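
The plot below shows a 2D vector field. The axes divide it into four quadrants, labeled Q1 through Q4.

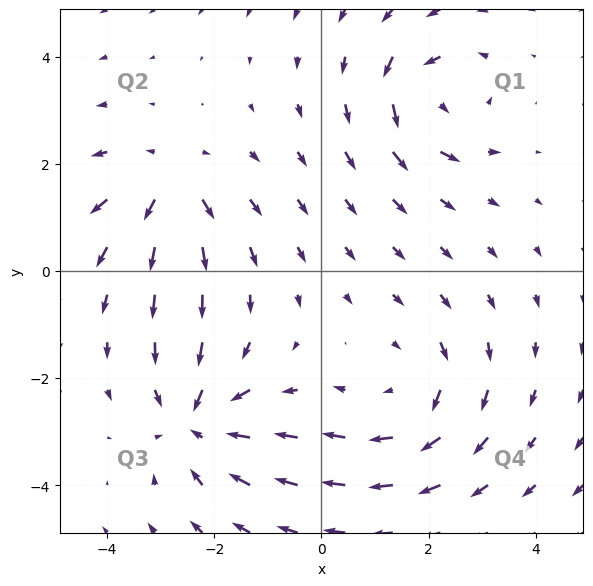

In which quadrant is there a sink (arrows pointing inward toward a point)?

The sink sits at approximately (-2.3, -2.8), which lies in quadrant Q3. The divergence there is about -5, negative as expected for a sink.

Q3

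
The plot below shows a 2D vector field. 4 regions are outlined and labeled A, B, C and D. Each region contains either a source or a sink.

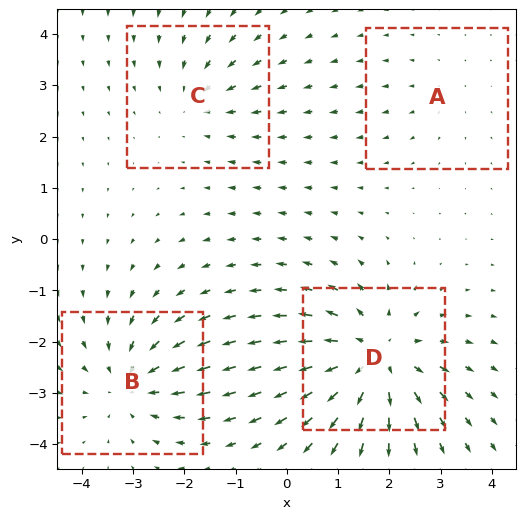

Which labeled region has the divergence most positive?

D

Divergence at each region's feature centre — A: about +2, B: about -5, C: about -3, D: about +6. Region D is most positive.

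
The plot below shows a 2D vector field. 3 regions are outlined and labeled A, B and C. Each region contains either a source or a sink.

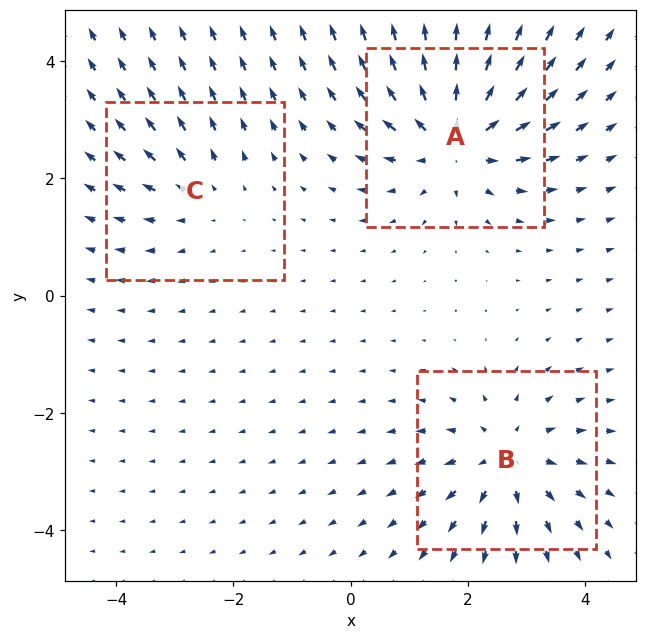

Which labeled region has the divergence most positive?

A

Divergence at each region's feature centre — A: about +5, B: about +4, C: about +2. Region A is most positive.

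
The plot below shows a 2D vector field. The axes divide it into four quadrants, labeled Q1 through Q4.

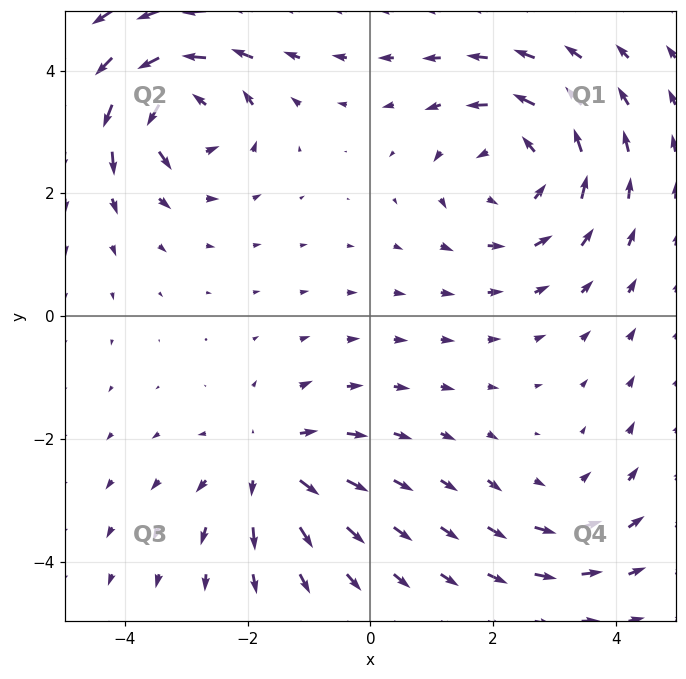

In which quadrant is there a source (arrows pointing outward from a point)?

The source sits at approximately (-1.7, -2.4), which lies in quadrant Q3. The divergence there is about +4, positive as expected for a source.

Q3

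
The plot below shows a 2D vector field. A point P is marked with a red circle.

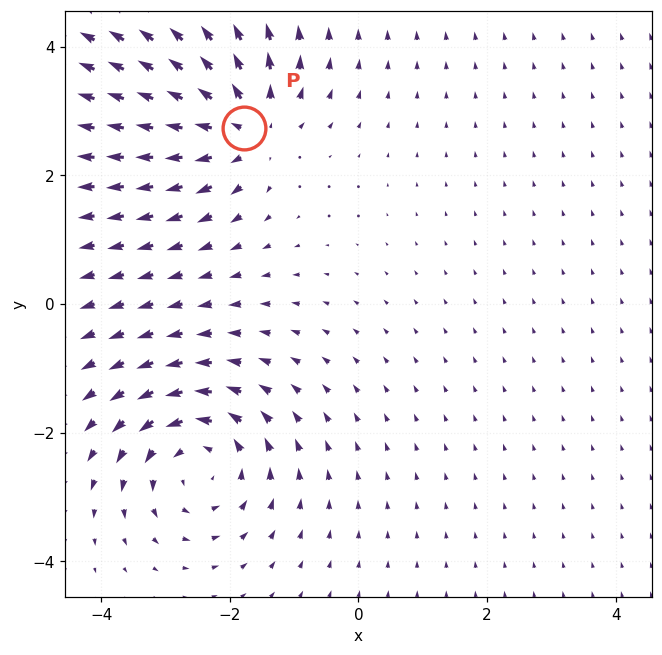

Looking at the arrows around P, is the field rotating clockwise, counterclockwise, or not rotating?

Near P at (-1.8, 2.7) the arrows show no circulation. The curl there is ≈0.

not rotating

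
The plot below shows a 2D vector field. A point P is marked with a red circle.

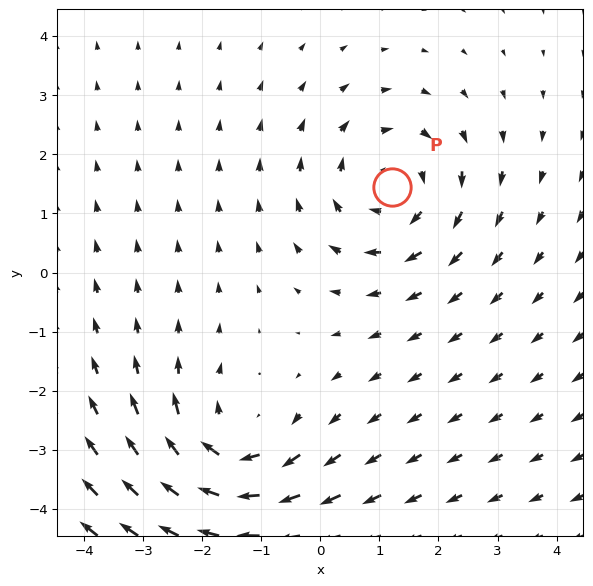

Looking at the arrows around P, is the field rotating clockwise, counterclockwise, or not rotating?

Near P at (1.2, 1.4) the arrows circulate clockwise. The curl (z-component) there is about -4; negative curl means clockwise rotation.

clockwise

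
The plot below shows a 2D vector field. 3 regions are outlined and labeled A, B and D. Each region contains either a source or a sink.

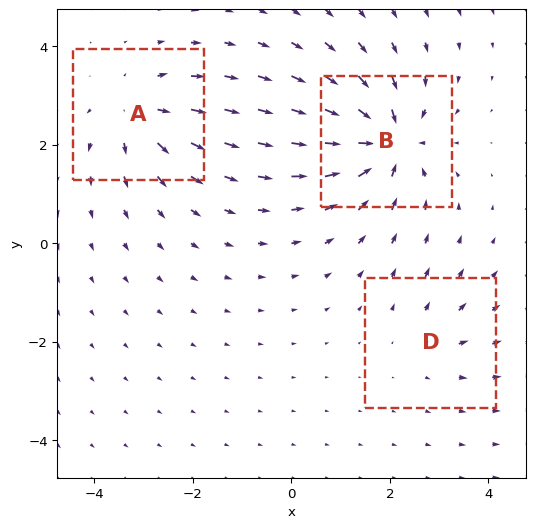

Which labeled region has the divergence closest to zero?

Divergence at each region's feature centre — A: about +4, B: about -6, D: about +2. Region D is closest to zero.

D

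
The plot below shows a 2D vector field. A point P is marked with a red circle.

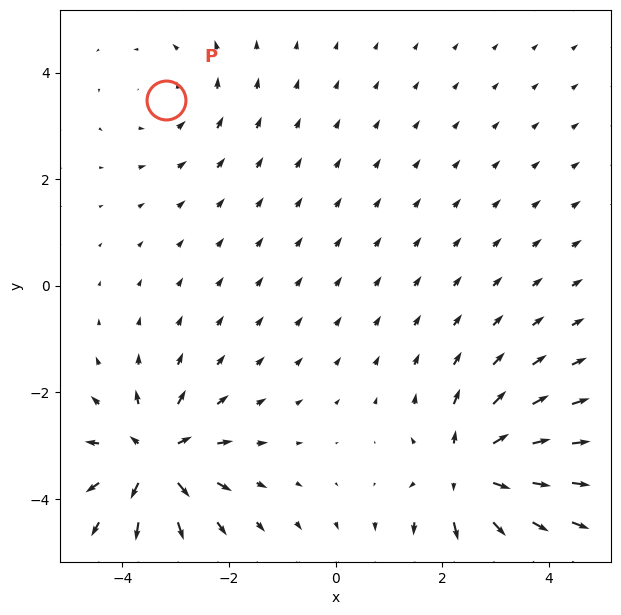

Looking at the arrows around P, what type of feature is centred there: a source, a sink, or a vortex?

At P (-3.2, 3.5) the arrows circulate counterclockwise. Divergence ≈0, curl about +2 — near-zero divergence with nonzero curl is a vortex.

vortex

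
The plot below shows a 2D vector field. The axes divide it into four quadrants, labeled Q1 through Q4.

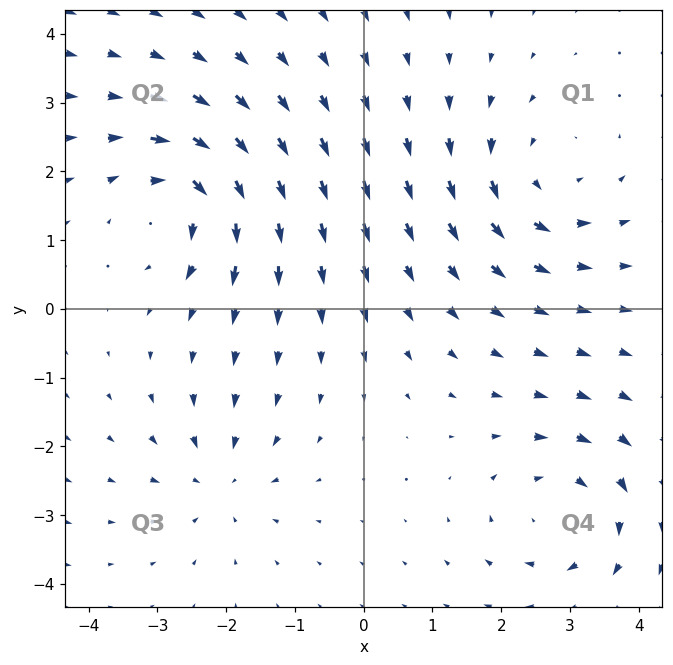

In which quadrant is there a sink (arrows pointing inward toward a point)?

The sink sits at approximately (-2.1, -2.5), which lies in quadrant Q3. The divergence there is about -3, negative as expected for a sink.

Q3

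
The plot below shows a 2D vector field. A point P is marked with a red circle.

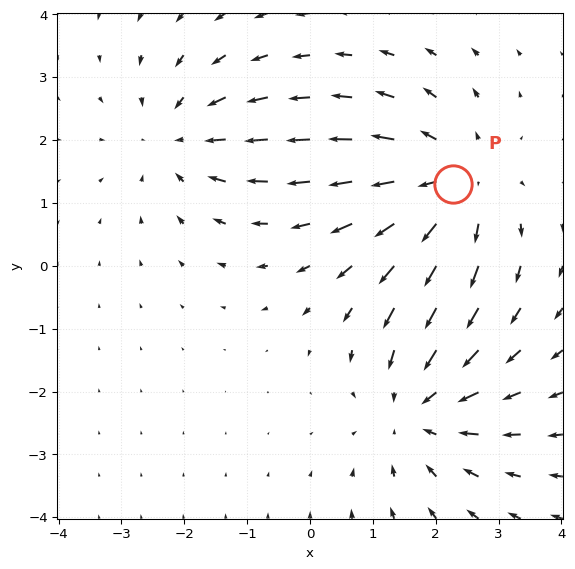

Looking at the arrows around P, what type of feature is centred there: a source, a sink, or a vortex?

source

At P (2.3, 1.3) the arrows spread outward. Divergence about +4, curl ≈0 — positive divergence with near-zero curl is a source.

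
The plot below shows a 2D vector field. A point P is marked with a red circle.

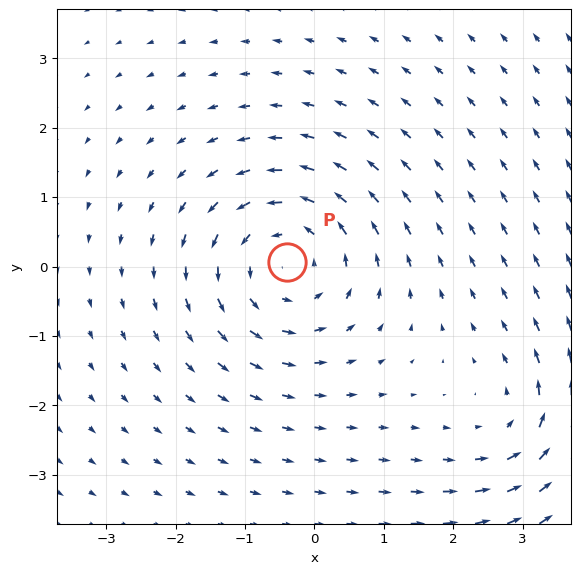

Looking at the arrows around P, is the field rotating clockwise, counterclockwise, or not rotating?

Near P at (-0.4, 0.1) the arrows circulate counterclockwise. The curl (z-component) there is about +4; positive curl means counterclockwise rotation.

counterclockwise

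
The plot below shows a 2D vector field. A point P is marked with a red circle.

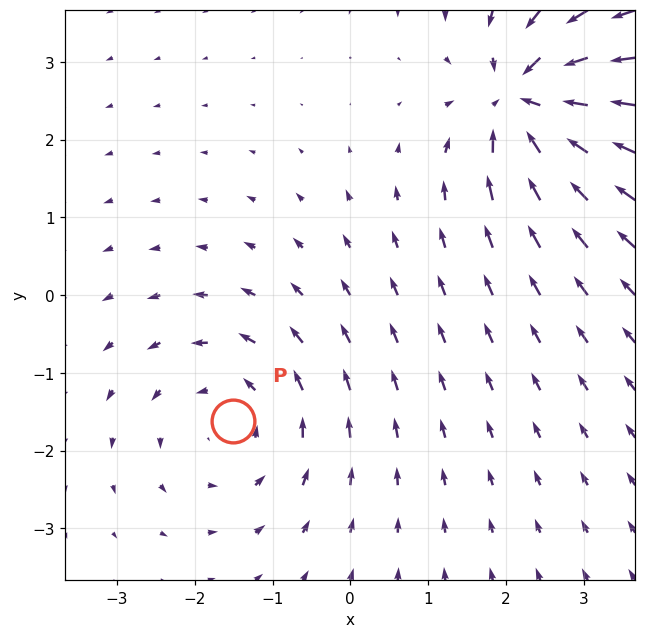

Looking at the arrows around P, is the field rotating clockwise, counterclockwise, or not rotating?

Near P at (-1.5, -1.6) the arrows circulate counterclockwise. The curl (z-component) there is about +3; positive curl means counterclockwise rotation.

counterclockwise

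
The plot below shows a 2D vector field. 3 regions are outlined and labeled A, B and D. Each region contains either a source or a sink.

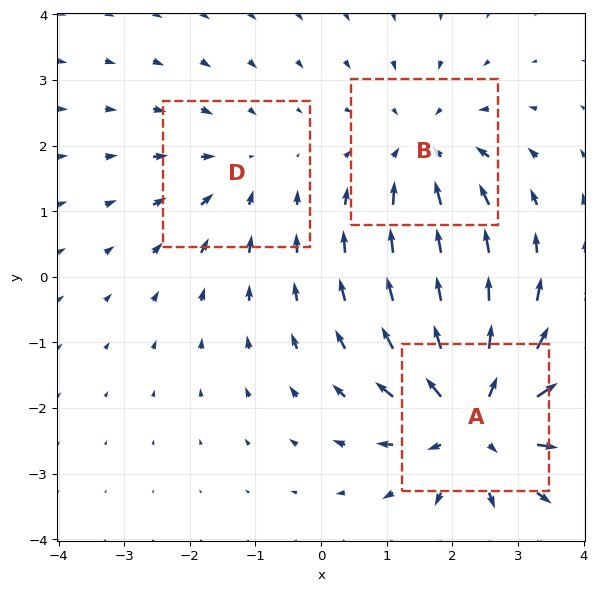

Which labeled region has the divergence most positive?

A

Divergence at each region's feature centre — A: about +4, B: about -3, D: about -2. Region A is most positive.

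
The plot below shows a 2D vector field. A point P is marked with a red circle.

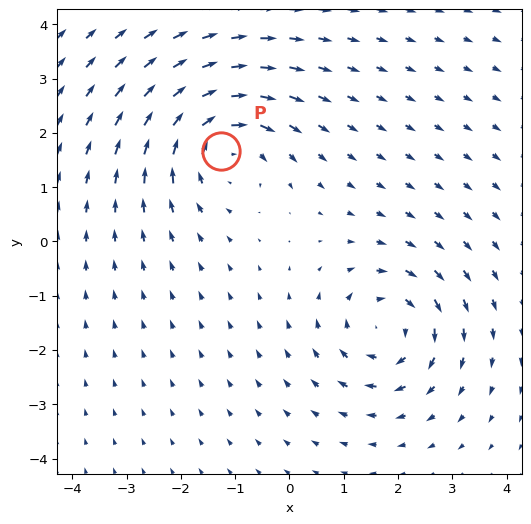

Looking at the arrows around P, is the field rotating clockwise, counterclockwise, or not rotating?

Near P at (-1.3, 1.7) the arrows circulate clockwise. The curl (z-component) there is about -5; negative curl means clockwise rotation.

clockwise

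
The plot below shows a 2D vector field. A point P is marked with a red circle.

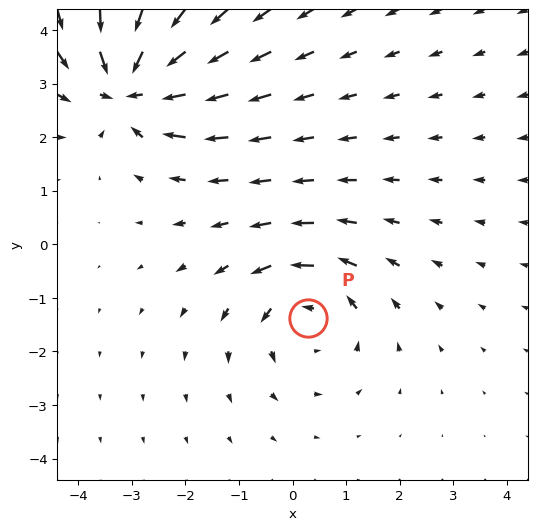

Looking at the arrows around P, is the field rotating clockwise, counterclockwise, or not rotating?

counterclockwise

Near P at (0.3, -1.4) the arrows circulate counterclockwise. The curl (z-component) there is about +3; positive curl means counterclockwise rotation.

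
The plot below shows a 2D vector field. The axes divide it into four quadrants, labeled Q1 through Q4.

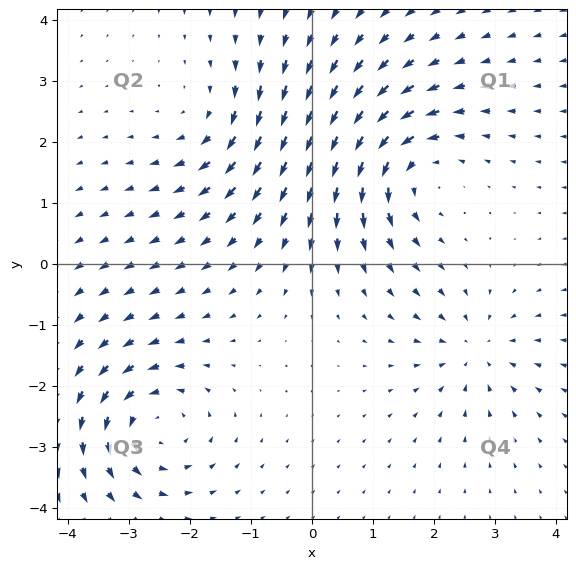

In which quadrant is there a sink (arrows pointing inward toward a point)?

Q4

The sink sits at approximately (2.7, -1.4), which lies in quadrant Q4. The divergence there is about -4, negative as expected for a sink.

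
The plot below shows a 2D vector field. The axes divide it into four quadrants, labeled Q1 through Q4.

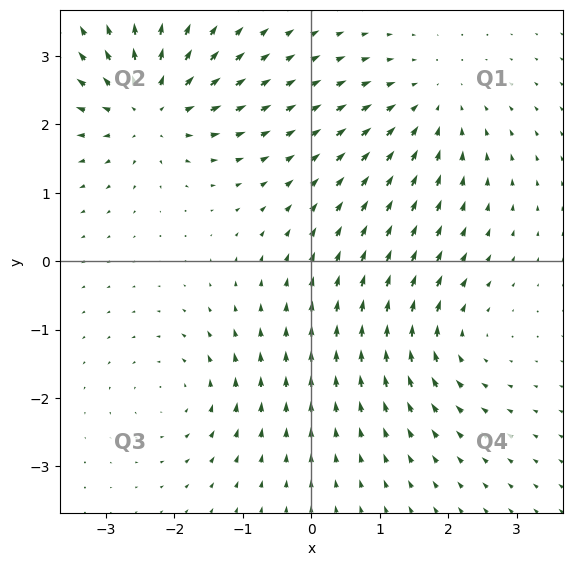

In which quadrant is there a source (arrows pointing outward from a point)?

The source sits at approximately (-2.4, 2.2), which lies in quadrant Q2. The divergence there is about +6, positive as expected for a source.

Q2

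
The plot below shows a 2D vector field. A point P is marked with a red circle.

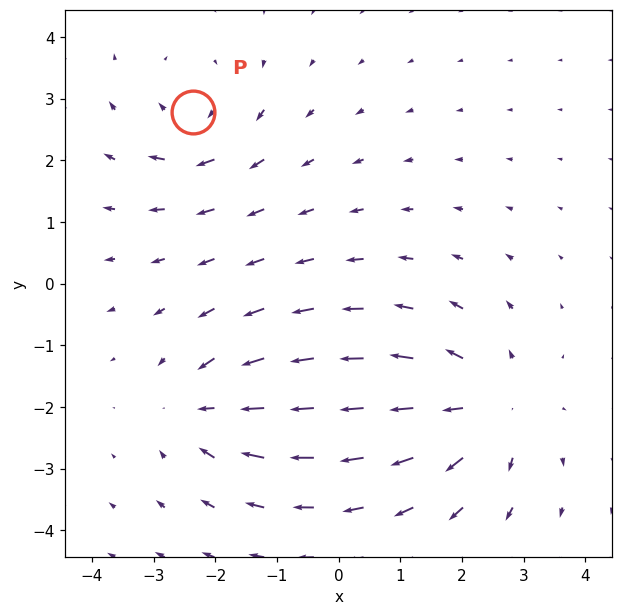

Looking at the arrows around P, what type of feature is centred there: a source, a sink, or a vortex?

vortex

At P (-2.4, 2.8) the arrows circulate clockwise. Divergence ≈0, curl about -3 — near-zero divergence with nonzero curl is a vortex.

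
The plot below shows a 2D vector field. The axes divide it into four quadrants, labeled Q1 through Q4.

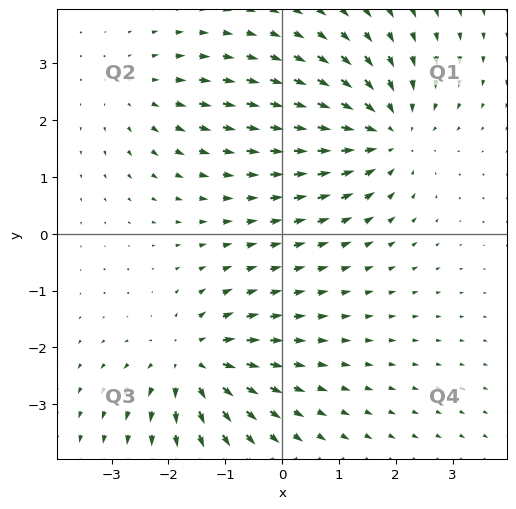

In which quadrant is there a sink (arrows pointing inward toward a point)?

Q1

The sink sits at approximately (1.8, 1.8), which lies in quadrant Q1. The divergence there is about -4, negative as expected for a sink.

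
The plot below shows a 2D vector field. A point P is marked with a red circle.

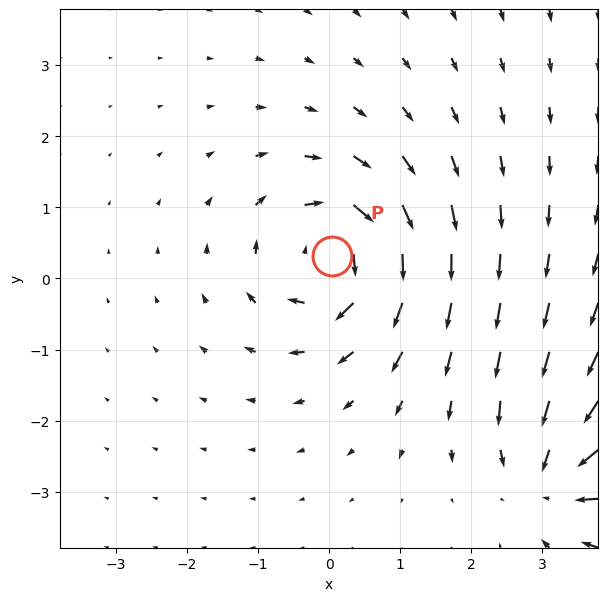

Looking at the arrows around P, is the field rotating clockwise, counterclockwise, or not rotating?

clockwise

Near P at (0.0, 0.3) the arrows circulate clockwise. The curl (z-component) there is about -6; negative curl means clockwise rotation.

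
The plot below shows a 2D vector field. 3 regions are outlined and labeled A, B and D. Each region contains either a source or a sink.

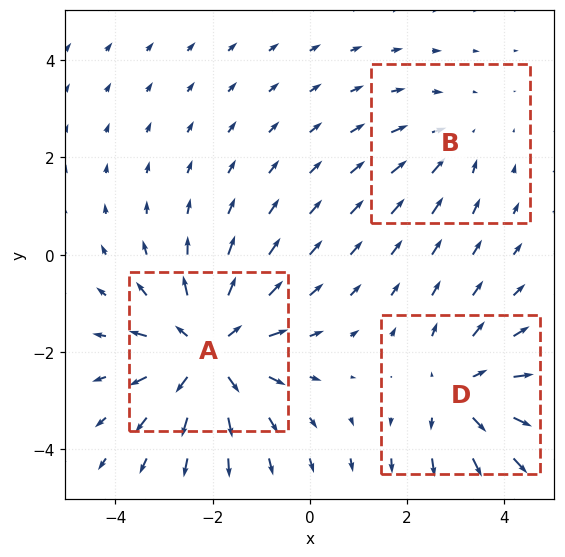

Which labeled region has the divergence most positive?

A

Divergence at each region's feature centre — A: about +4, B: about -2, D: about +3. Region A is most positive.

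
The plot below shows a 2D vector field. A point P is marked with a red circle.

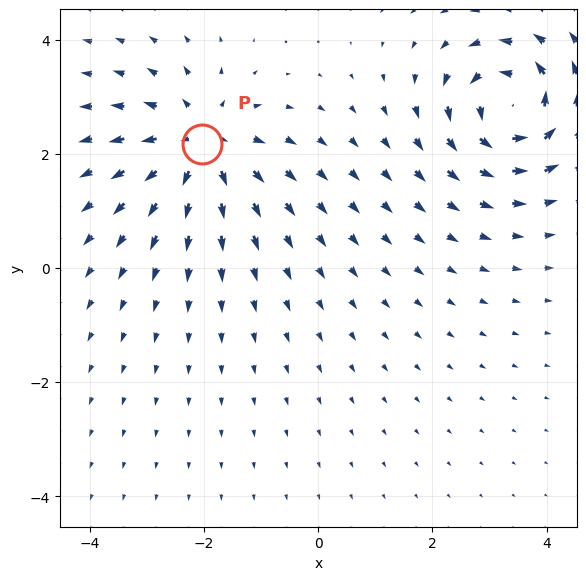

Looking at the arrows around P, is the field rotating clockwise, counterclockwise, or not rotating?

not rotating

Near P at (-2.0, 2.2) the arrows show no circulation. The curl there is ≈0.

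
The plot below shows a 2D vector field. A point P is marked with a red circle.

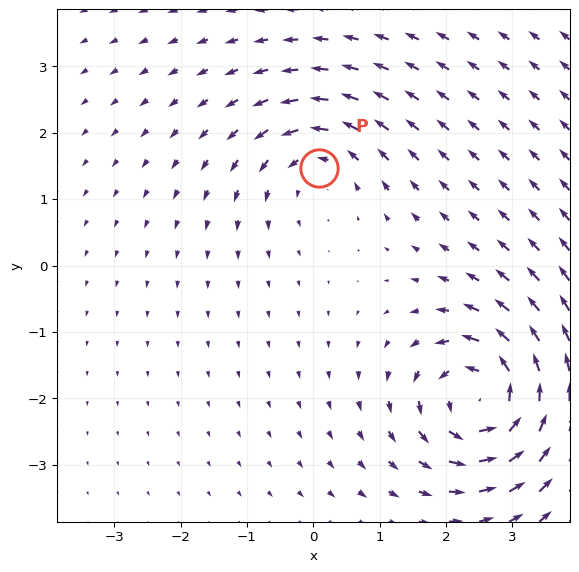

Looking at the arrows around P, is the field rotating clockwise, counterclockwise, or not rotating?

Near P at (0.1, 1.5) the arrows circulate counterclockwise. The curl (z-component) there is about +3; positive curl means counterclockwise rotation.

counterclockwise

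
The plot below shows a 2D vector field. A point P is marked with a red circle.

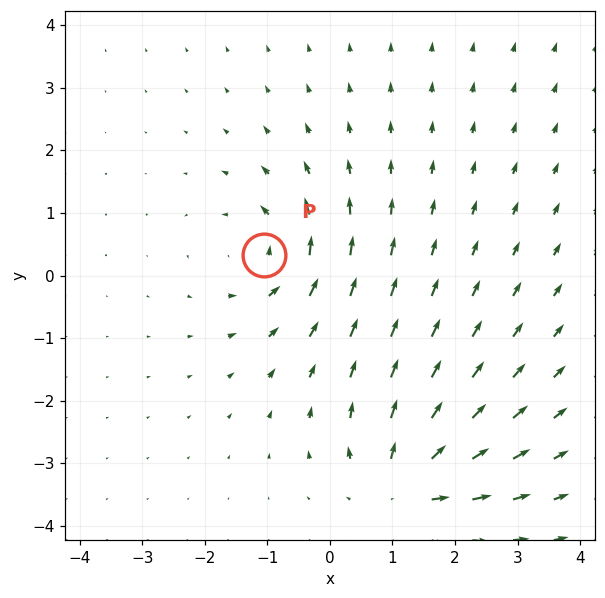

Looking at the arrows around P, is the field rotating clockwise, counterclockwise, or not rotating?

counterclockwise

Near P at (-1.0, 0.3) the arrows circulate counterclockwise. The curl (z-component) there is about +4; positive curl means counterclockwise rotation.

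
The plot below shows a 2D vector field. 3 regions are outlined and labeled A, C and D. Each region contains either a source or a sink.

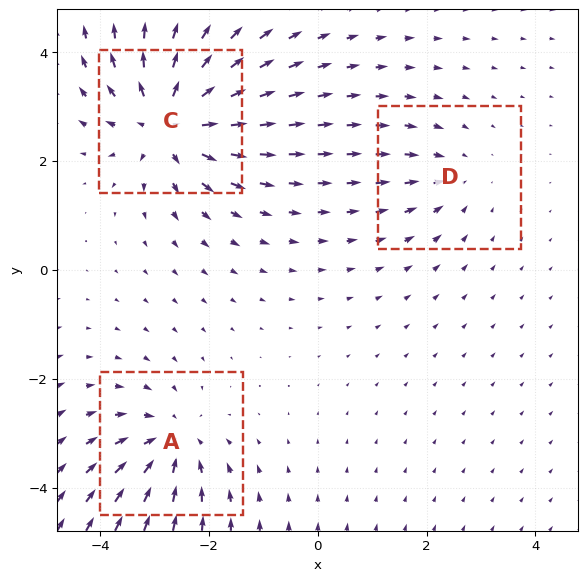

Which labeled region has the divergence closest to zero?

Divergence at each region's feature centre — A: about -4, C: about +5, D: about -2. Region D is closest to zero.

D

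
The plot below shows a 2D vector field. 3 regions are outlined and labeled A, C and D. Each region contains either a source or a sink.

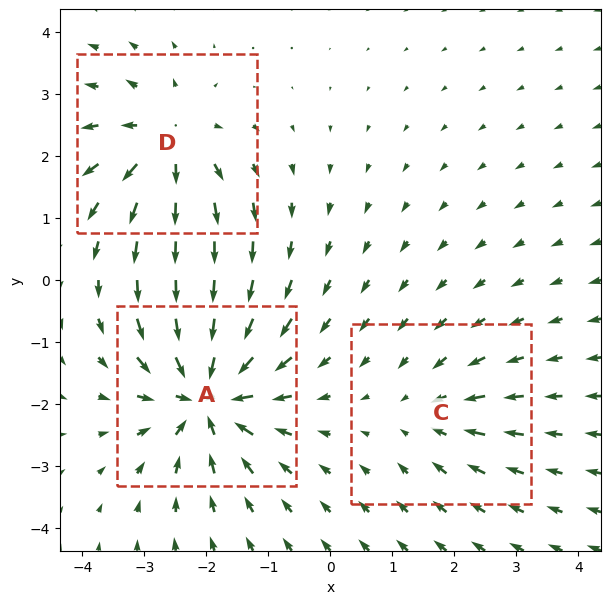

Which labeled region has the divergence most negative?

Divergence at each region's feature centre — A: about -6, C: about -3, D: about +4. Region A is most negative.

A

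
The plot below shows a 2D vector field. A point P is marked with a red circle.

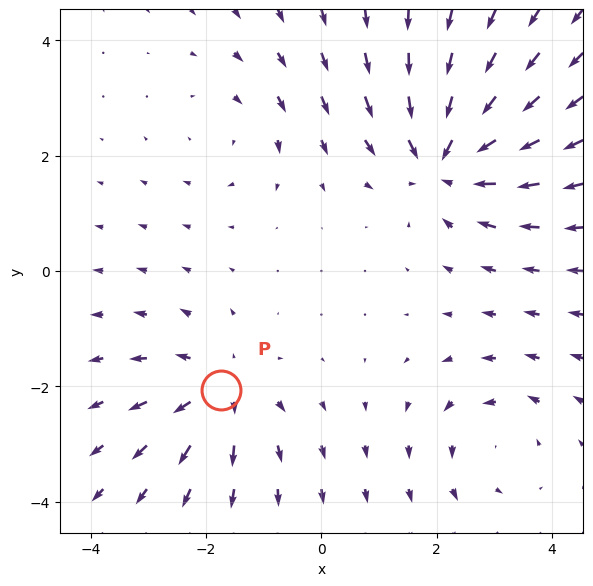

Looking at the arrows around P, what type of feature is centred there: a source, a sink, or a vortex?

At P (-1.7, -2.1) the arrows spread outward. Divergence about +4, curl ≈0 — positive divergence with near-zero curl is a source.

source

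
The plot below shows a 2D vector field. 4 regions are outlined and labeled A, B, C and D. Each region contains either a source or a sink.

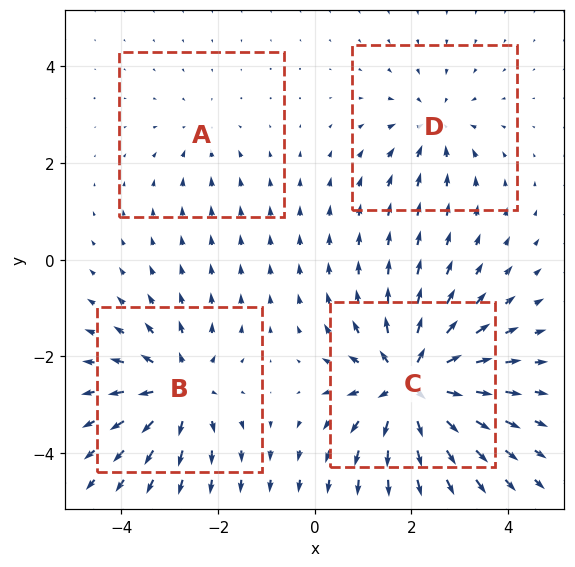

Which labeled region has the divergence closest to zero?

Divergence at each region's feature centre — A: about -2, B: about +5, C: about +8, D: about -4. Region A is closest to zero.

A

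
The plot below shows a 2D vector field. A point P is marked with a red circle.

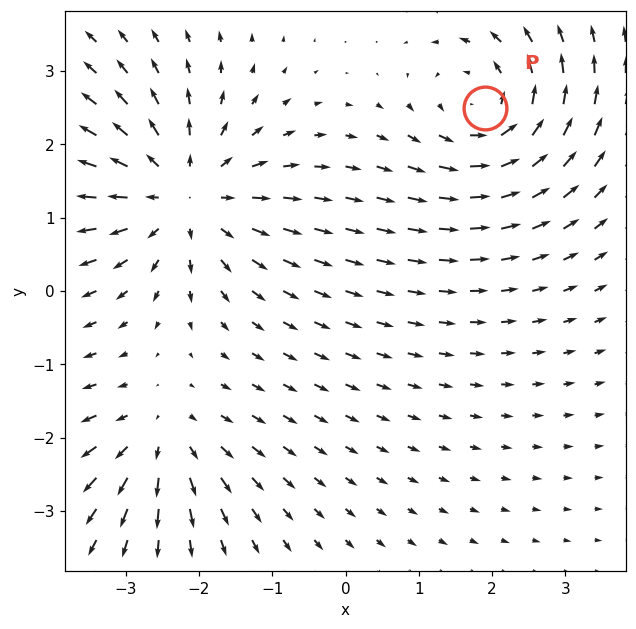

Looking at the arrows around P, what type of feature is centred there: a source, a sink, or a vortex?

vortex

At P (1.9, 2.5) the arrows circulate counterclockwise. Divergence ≈0, curl about +5 — near-zero divergence with nonzero curl is a vortex.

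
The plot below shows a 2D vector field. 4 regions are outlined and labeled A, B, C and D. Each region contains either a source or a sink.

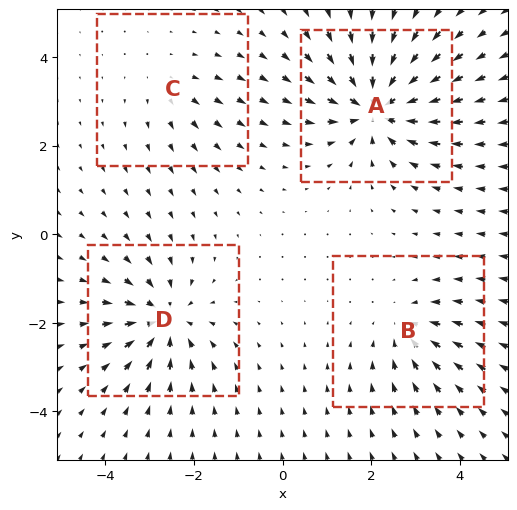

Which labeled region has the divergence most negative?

Divergence at each region's feature centre — A: about -7, B: about -4, C: about +2, D: about -5. Region A is most negative.

A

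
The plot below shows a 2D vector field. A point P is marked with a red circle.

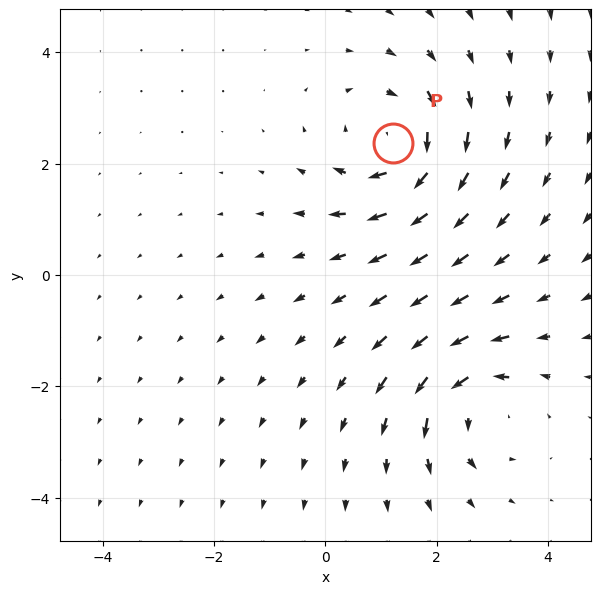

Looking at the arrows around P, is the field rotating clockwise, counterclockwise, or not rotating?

clockwise

Near P at (1.2, 2.4) the arrows circulate clockwise. The curl (z-component) there is about -4; negative curl means clockwise rotation.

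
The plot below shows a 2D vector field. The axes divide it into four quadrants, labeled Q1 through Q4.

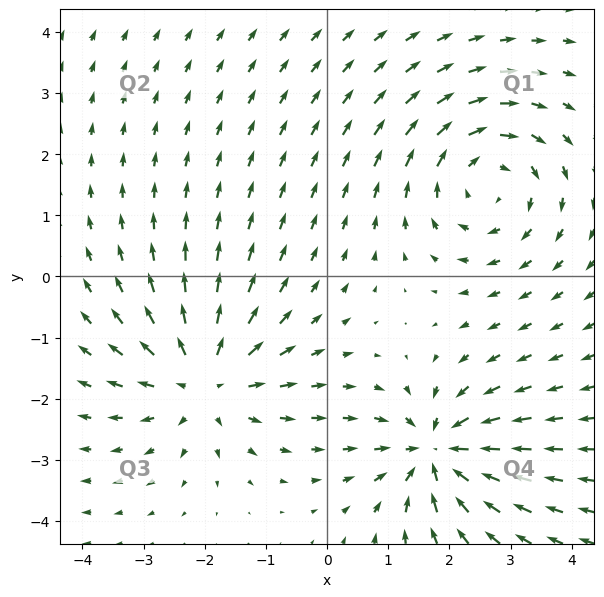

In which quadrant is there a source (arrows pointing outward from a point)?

Q3

The source sits at approximately (-2.0, -1.7), which lies in quadrant Q3. The divergence there is about +5, positive as expected for a source.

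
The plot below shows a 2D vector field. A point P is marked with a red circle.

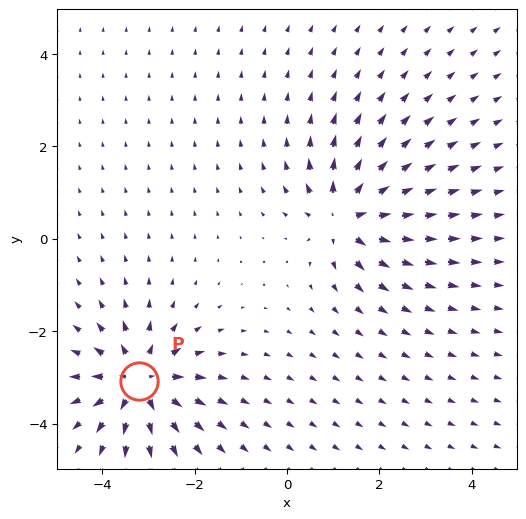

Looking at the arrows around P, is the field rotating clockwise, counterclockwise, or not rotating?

not rotating

Near P at (-3.2, -3.1) the arrows show no circulation. The curl there is ≈0.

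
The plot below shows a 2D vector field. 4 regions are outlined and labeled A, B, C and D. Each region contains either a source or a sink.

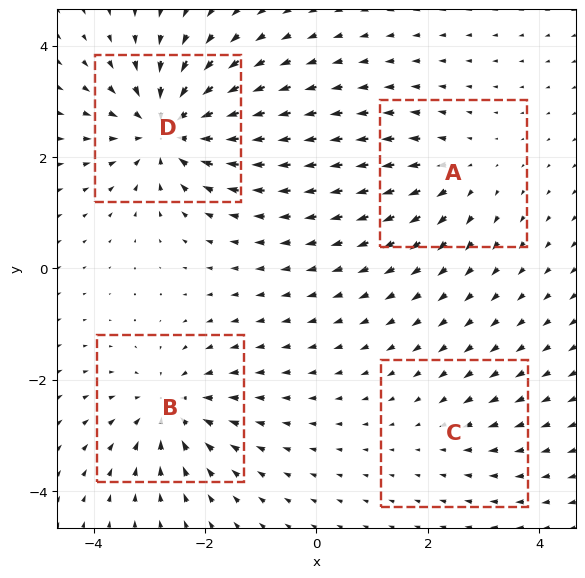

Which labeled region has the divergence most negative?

D

Divergence at each region's feature centre — A: about +3, B: about -5, C: about -2, D: about -7. Region D is most negative.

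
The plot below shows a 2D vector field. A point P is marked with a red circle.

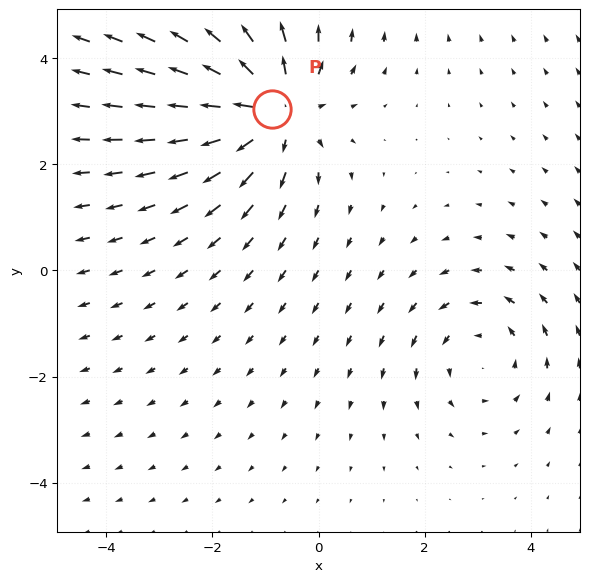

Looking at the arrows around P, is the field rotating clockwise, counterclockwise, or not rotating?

not rotating

Near P at (-0.9, 3.0) the arrows show no circulation. The curl there is ≈0.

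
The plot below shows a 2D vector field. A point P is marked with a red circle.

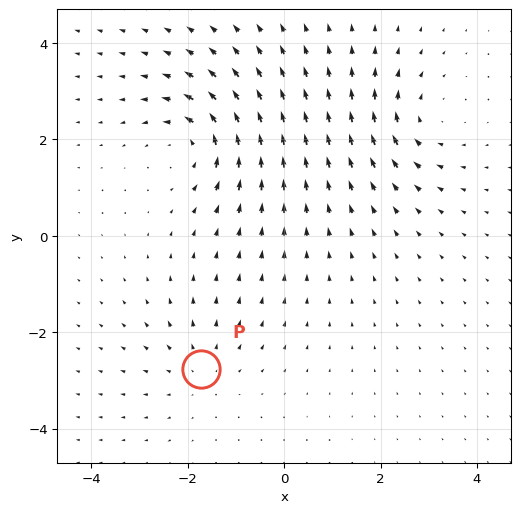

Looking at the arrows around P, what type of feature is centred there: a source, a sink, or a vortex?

source

At P (-1.7, -2.8) the arrows spread outward. Divergence about +2, curl ≈0 — positive divergence with near-zero curl is a source.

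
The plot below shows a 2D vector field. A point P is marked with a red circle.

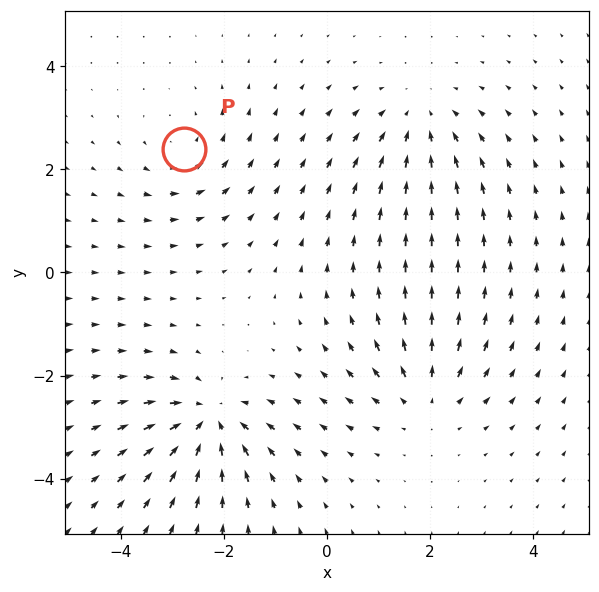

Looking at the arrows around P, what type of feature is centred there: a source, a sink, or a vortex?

At P (-2.8, 2.4) the arrows circulate counterclockwise. Divergence ≈0, curl about +3 — near-zero divergence with nonzero curl is a vortex.

vortex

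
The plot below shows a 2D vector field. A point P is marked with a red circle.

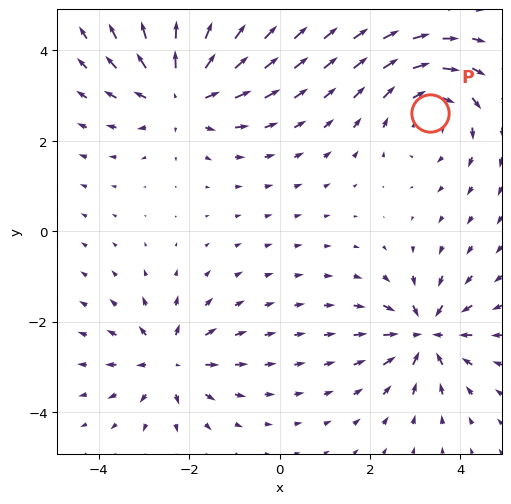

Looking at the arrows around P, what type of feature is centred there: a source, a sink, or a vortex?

At P (3.3, 2.6) the arrows circulate clockwise. Divergence ≈0, curl about -3 — near-zero divergence with nonzero curl is a vortex.

vortex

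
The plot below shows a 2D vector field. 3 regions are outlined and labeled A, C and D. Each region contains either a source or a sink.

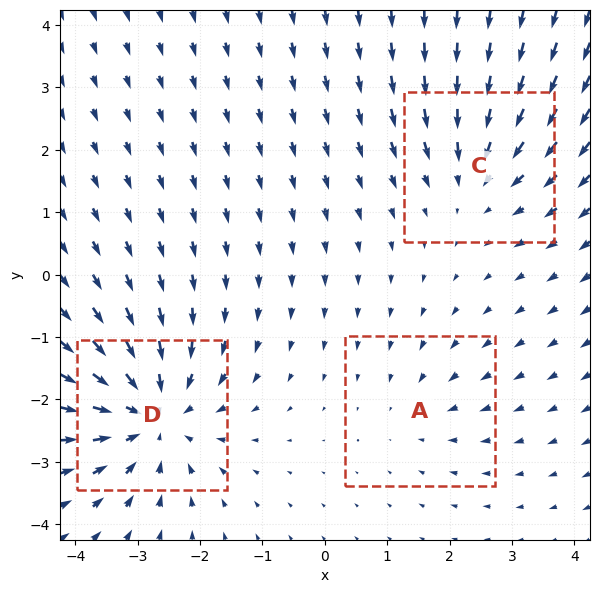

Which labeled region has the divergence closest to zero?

A

Divergence at each region's feature centre — A: about -2, C: about -3, D: about -5. Region A is closest to zero.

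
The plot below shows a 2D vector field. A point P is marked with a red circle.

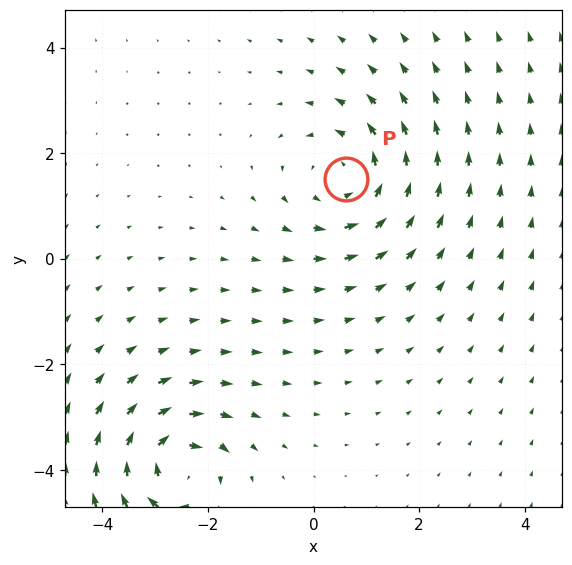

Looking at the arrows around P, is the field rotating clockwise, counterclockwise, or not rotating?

counterclockwise

Near P at (0.6, 1.5) the arrows circulate counterclockwise. The curl (z-component) there is about +3; positive curl means counterclockwise rotation.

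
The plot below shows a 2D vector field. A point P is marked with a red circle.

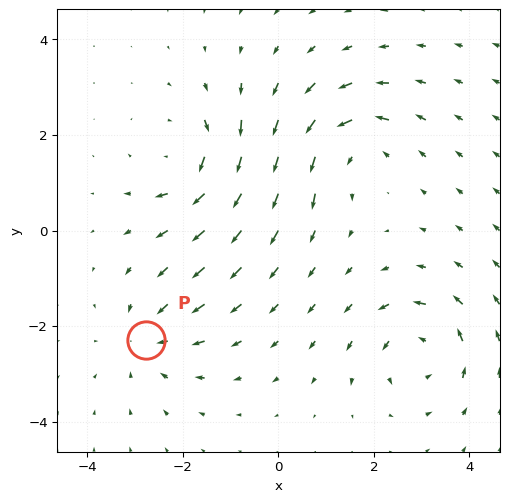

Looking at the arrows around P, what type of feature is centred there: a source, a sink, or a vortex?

sink

At P (-2.8, -2.3) the arrows converge inward. Divergence about -3, curl ≈0 — negative divergence with near-zero curl is a sink.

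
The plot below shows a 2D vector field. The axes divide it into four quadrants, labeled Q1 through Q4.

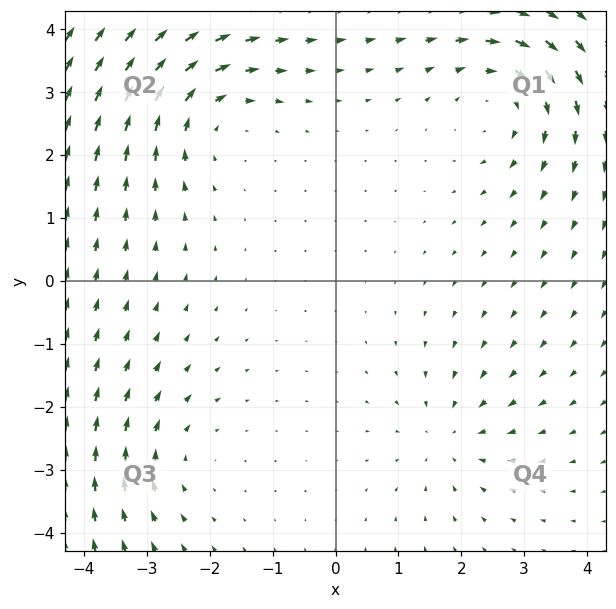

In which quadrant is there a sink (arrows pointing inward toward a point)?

Q4

The sink sits at approximately (1.8, -2.5), which lies in quadrant Q4. The divergence there is about -3, negative as expected for a sink.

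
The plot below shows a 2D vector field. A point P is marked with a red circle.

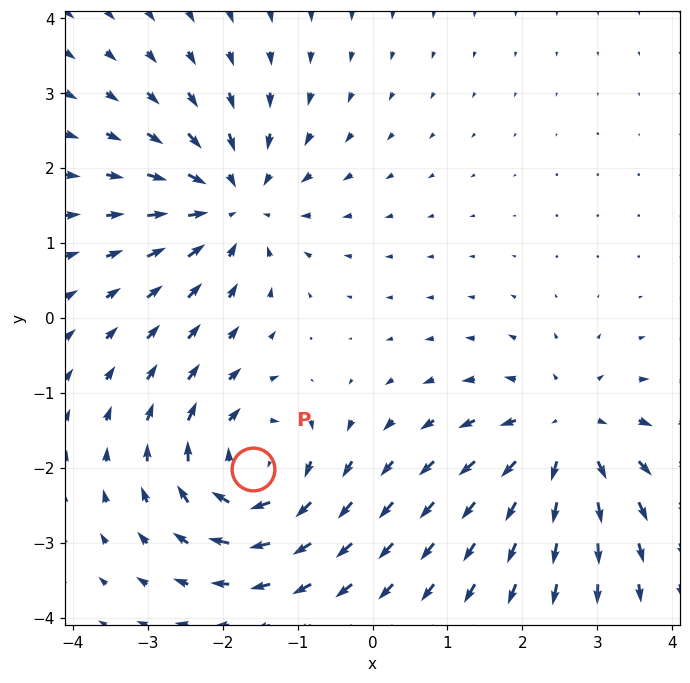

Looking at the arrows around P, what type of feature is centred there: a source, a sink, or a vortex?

vortex

At P (-1.6, -2.0) the arrows circulate clockwise. Divergence ≈0, curl about -6 — near-zero divergence with nonzero curl is a vortex.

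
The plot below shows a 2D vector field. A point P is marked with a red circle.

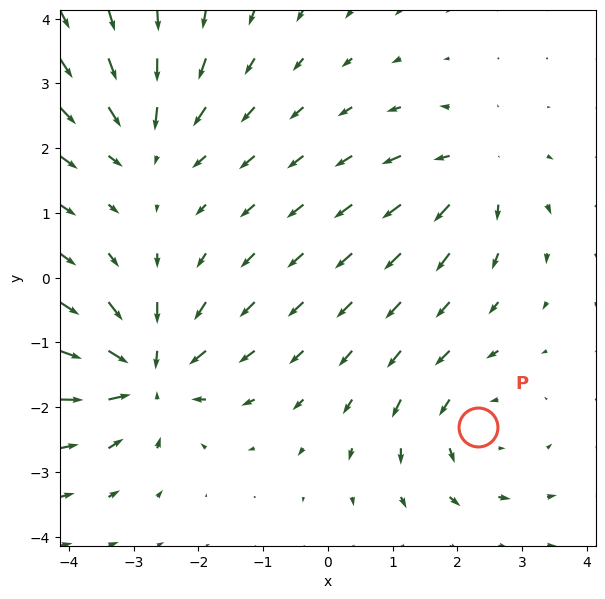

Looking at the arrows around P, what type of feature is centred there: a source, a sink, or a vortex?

At P (2.3, -2.3) the arrows circulate counterclockwise. Divergence ≈0, curl about +3 — near-zero divergence with nonzero curl is a vortex.

vortex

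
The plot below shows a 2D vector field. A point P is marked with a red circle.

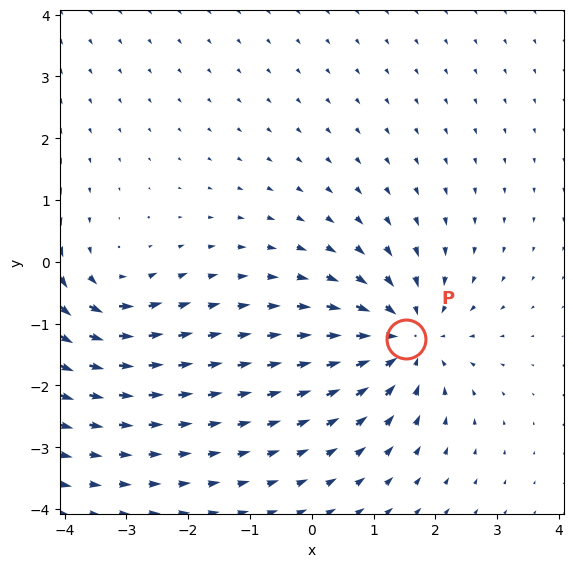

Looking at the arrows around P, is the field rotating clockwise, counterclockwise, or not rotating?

Near P at (1.5, -1.2) the arrows show no circulation. The curl there is ≈0.

not rotating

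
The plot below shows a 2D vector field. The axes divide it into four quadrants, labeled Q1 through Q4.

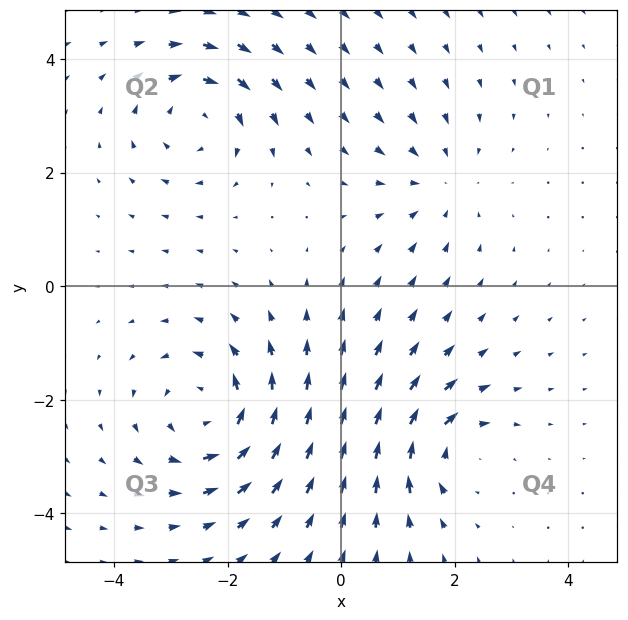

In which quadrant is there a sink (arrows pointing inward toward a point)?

Q1

The sink sits at approximately (1.7, 1.8), which lies in quadrant Q1. The divergence there is about -2, negative as expected for a sink.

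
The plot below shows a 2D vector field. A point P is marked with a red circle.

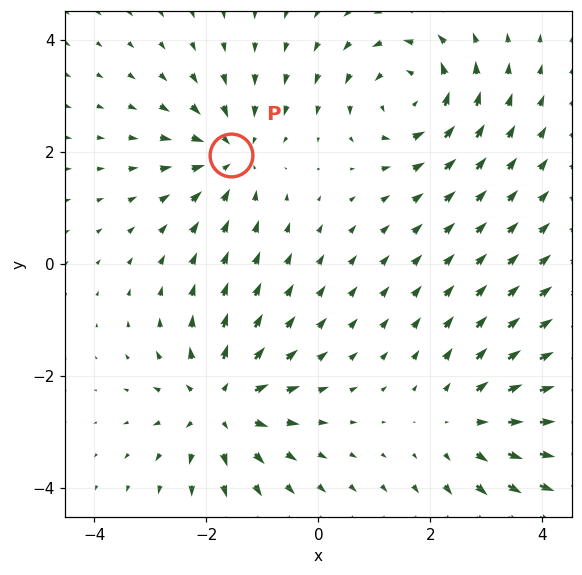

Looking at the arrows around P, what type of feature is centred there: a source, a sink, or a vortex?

sink

At P (-1.6, 1.9) the arrows converge inward. Divergence about -4, curl ≈0 — negative divergence with near-zero curl is a sink.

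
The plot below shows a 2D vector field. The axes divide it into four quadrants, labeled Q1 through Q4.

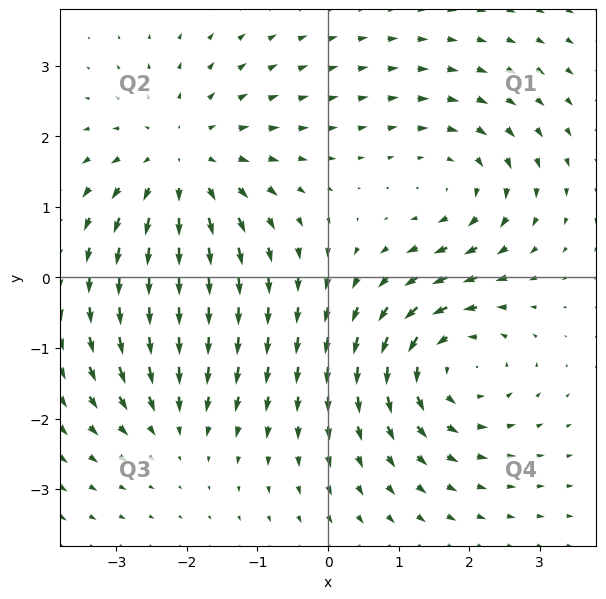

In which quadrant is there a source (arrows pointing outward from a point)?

Q2

The source sits at approximately (-2.0, 1.6), which lies in quadrant Q2. The divergence there is about +4, positive as expected for a source.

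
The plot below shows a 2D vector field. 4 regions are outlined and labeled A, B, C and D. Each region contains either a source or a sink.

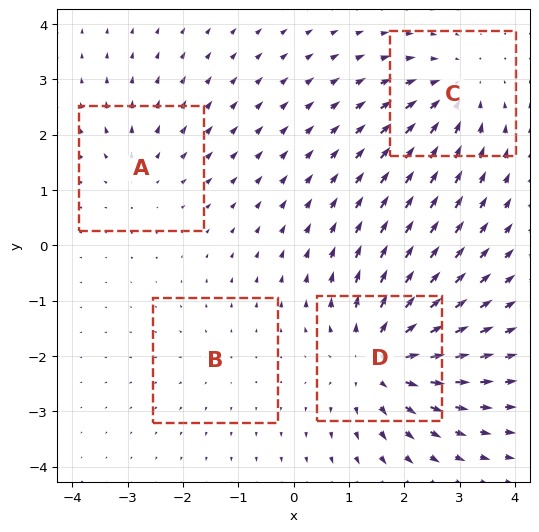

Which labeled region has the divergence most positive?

D

Divergence at each region's feature centre — A: about +3, B: about +2, C: about -5, D: about +7. Region D is most positive.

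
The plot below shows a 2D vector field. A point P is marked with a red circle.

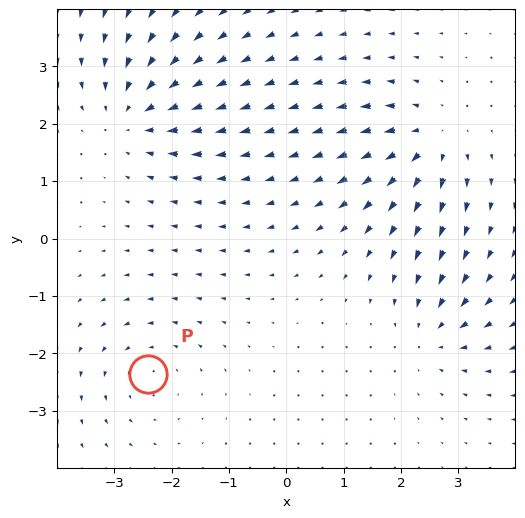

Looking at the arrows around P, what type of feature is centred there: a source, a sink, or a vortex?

At P (-2.4, -2.4) the arrows circulate counterclockwise. Divergence ≈0, curl about +3 — near-zero divergence with nonzero curl is a vortex.

vortex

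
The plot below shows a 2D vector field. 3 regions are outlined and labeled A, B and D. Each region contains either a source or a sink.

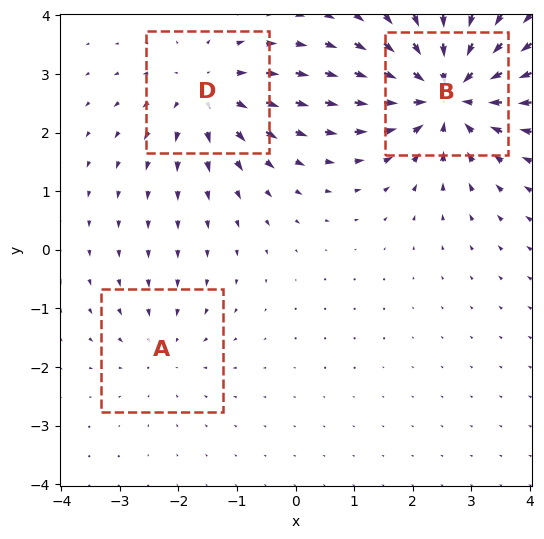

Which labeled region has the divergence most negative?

Divergence at each region's feature centre — A: about -2, B: about -6, D: about +3. Region B is most negative.

B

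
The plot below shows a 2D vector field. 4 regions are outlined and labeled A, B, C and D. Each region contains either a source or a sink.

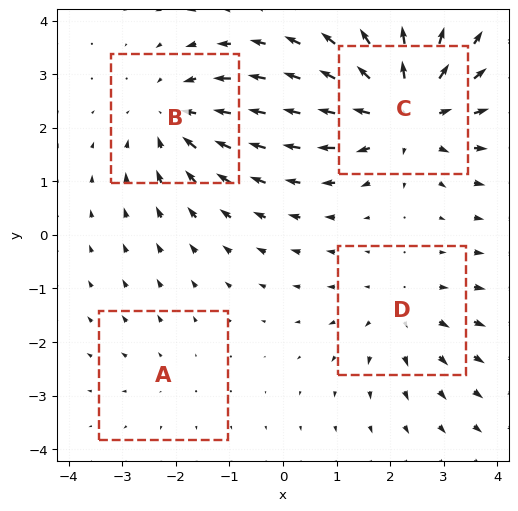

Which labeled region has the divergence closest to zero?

Divergence at each region's feature centre — A: about +2, B: about -4, C: about +6, D: about +3. Region A is closest to zero.

A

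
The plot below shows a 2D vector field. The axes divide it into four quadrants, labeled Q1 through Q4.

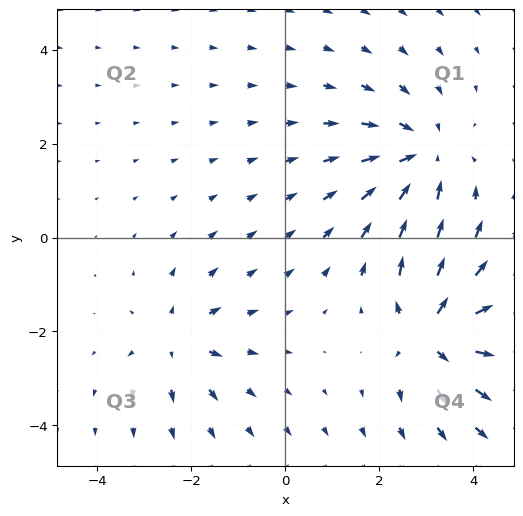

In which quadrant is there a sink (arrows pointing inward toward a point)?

Q1

The sink sits at approximately (2.9, 1.7), which lies in quadrant Q1. The divergence there is about -3, negative as expected for a sink.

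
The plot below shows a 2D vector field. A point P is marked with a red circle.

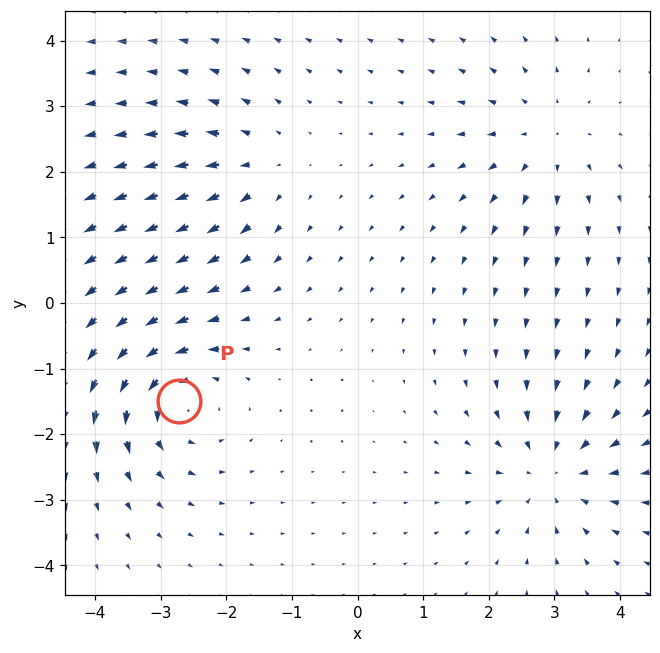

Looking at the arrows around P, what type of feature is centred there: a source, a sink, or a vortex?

At P (-2.7, -1.5) the arrows circulate counterclockwise. Divergence ≈0, curl about +6 — near-zero divergence with nonzero curl is a vortex.

vortex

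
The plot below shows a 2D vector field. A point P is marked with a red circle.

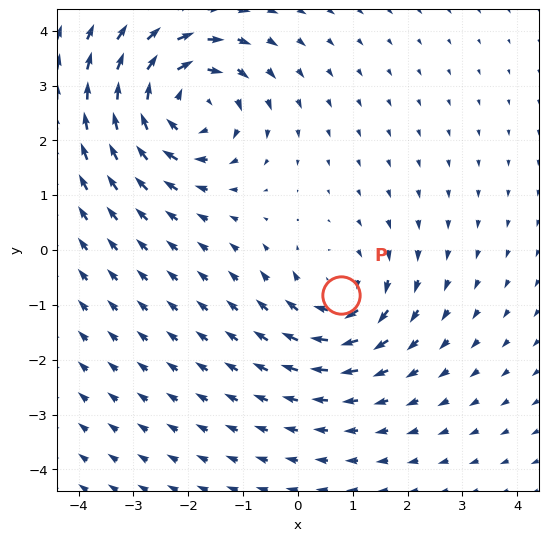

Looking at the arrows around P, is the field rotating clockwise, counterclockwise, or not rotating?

Near P at (0.8, -0.8) the arrows circulate clockwise. The curl (z-component) there is about -4; negative curl means clockwise rotation.

clockwise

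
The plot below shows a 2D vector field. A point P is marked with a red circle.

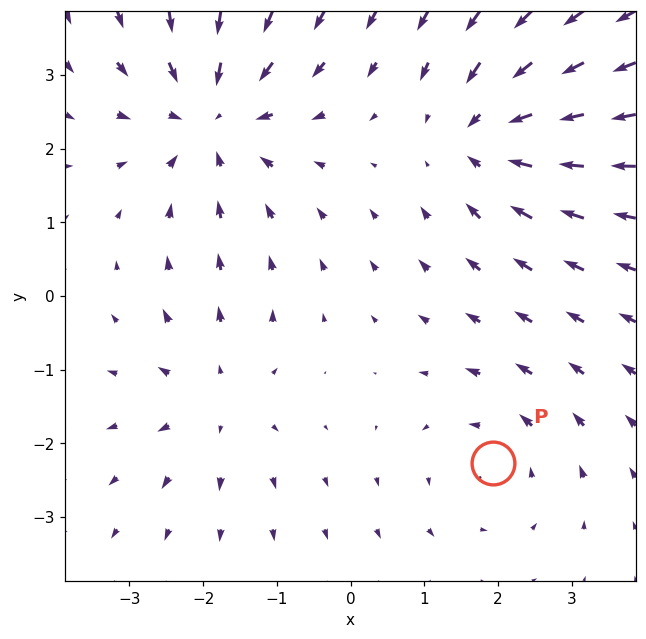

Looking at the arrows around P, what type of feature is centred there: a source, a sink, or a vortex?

At P (1.9, -2.3) the arrows circulate counterclockwise. Divergence ≈0, curl about +2 — near-zero divergence with nonzero curl is a vortex.

vortex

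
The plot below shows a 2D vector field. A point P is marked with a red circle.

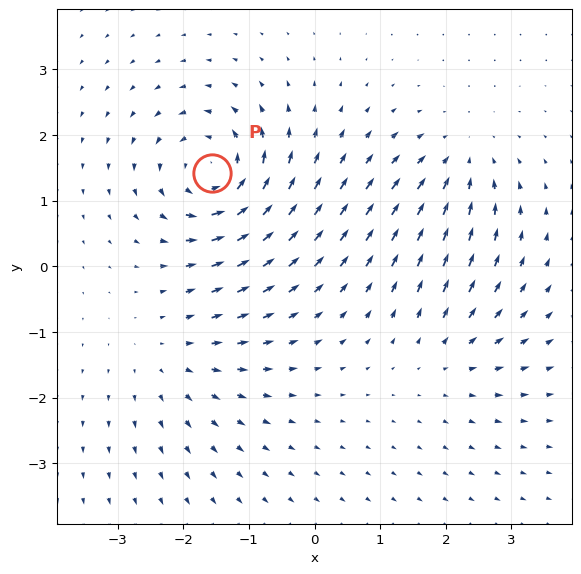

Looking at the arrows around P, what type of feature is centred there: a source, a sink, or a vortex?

At P (-1.6, 1.4) the arrows circulate counterclockwise. Divergence ≈0, curl about +6 — near-zero divergence with nonzero curl is a vortex.

vortex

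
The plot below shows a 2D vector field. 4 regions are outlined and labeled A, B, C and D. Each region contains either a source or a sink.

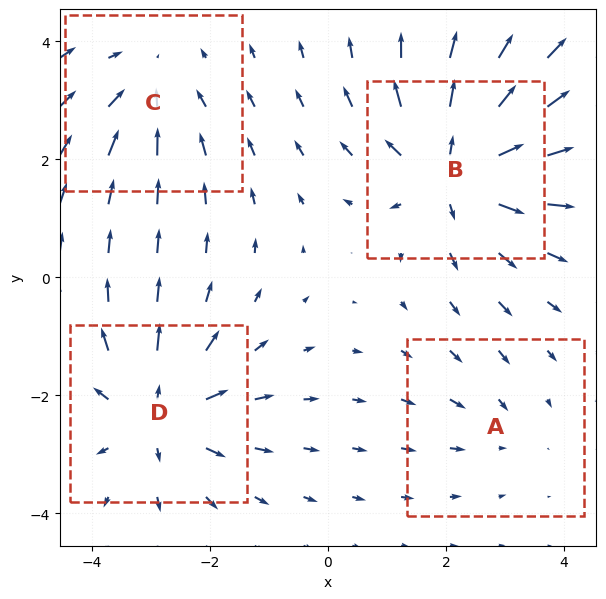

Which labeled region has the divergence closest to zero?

A

Divergence at each region's feature centre — A: about -2, B: about +7, C: about -3, D: about +6. Region A is closest to zero.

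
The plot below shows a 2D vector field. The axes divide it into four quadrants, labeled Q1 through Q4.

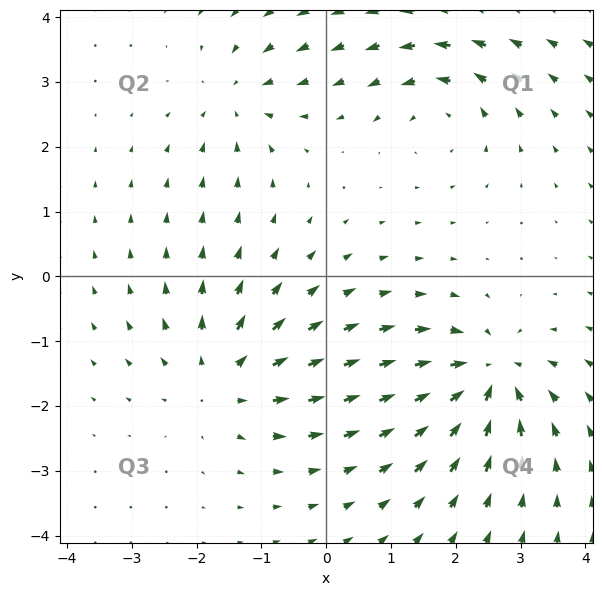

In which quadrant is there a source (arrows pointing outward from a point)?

The source sits at approximately (-1.6, -1.6), which lies in quadrant Q3. The divergence there is about +4, positive as expected for a source.

Q3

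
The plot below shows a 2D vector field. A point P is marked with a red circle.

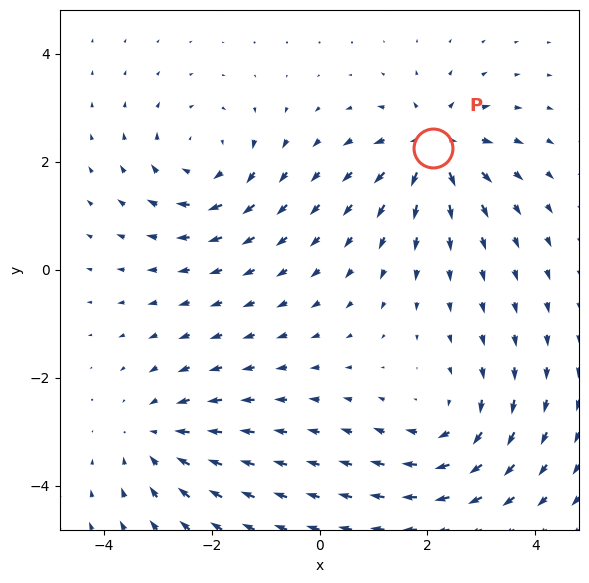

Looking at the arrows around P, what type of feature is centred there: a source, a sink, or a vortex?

At P (2.1, 2.3) the arrows spread outward. Divergence about +6, curl ≈0 — positive divergence with near-zero curl is a source.

source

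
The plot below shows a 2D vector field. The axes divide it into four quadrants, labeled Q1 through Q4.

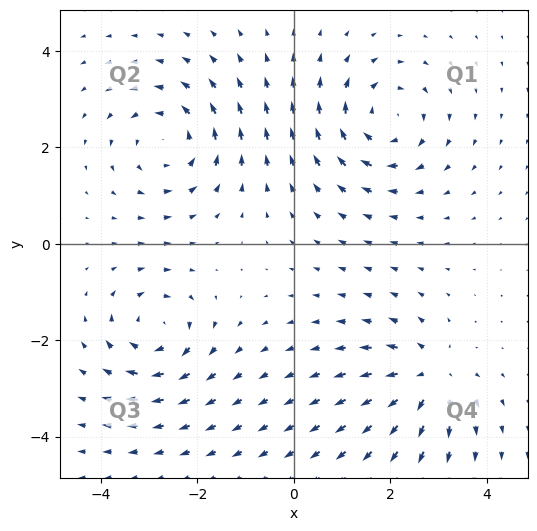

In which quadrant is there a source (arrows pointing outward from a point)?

Q4

The source sits at approximately (2.8, -2.8), which lies in quadrant Q4. The divergence there is about +5, positive as expected for a source.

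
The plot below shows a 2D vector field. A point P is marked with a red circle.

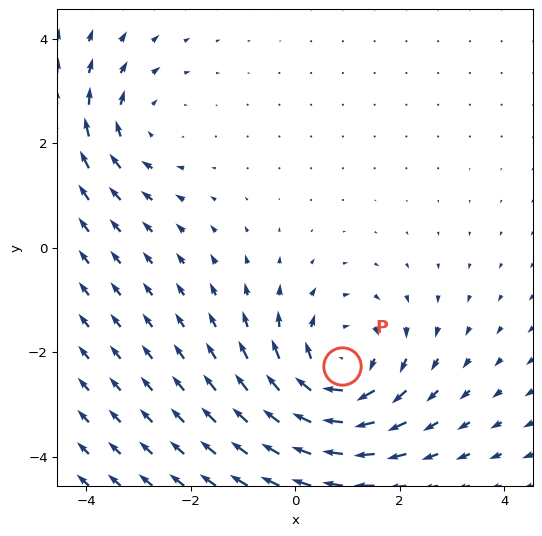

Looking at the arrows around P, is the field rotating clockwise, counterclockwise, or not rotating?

Near P at (0.9, -2.3) the arrows circulate clockwise. The curl (z-component) there is about -4; negative curl means clockwise rotation.

clockwise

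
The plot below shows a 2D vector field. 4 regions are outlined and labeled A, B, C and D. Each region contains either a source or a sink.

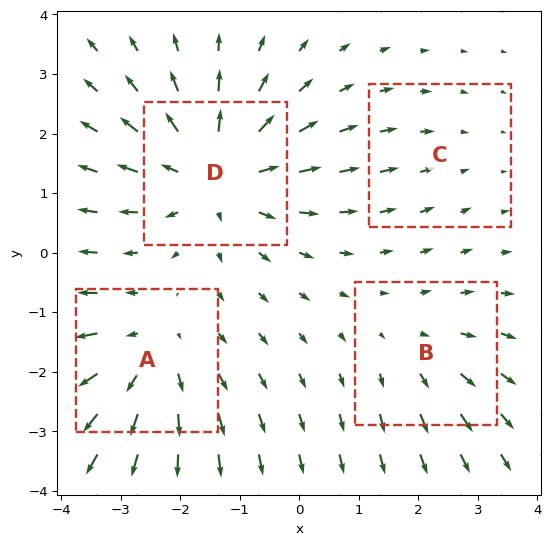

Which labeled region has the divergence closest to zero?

Divergence at each region's feature centre — A: about +4, B: about +3, C: about -2, D: about +6. Region C is closest to zero.

C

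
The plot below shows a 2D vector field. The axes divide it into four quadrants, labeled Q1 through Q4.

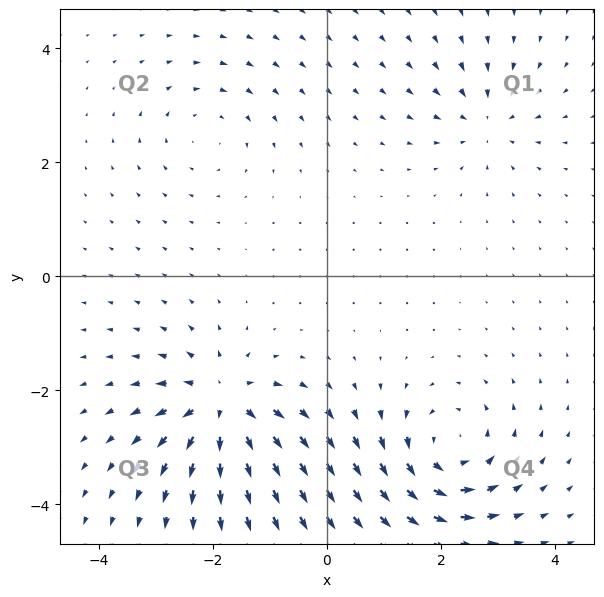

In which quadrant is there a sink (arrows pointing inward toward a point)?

Q1

The sink sits at approximately (2.8, 2.7), which lies in quadrant Q1. The divergence there is about -4, negative as expected for a sink.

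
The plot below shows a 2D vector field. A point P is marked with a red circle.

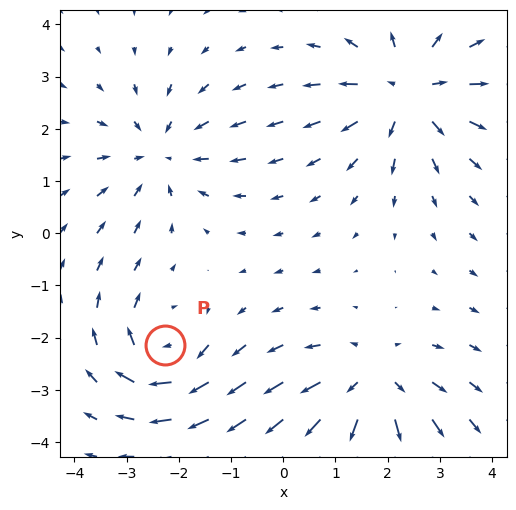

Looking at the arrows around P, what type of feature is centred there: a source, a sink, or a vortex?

vortex

At P (-2.3, -2.1) the arrows circulate clockwise. Divergence ≈0, curl about -5 — near-zero divergence with nonzero curl is a vortex.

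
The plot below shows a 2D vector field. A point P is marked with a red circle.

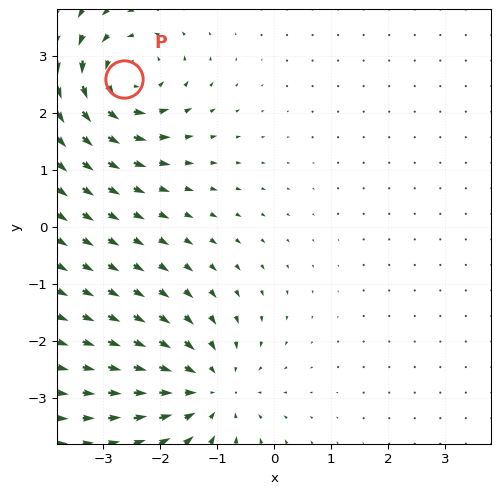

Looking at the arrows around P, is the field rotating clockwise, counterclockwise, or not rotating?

Near P at (-2.6, 2.6) the arrows circulate counterclockwise. The curl (z-component) there is about +5; positive curl means counterclockwise rotation.

counterclockwise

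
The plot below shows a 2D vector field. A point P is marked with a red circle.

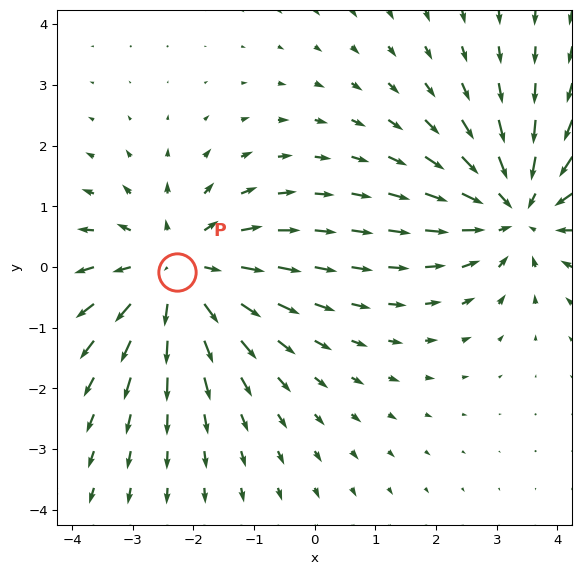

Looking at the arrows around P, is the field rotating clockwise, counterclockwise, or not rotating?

Near P at (-2.3, -0.1) the arrows show no circulation. The curl there is ≈0.

not rotating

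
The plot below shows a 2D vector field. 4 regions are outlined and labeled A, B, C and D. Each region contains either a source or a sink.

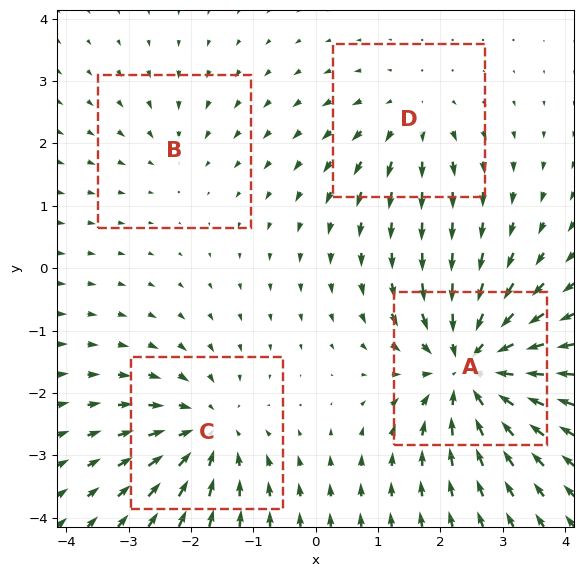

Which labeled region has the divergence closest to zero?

B

Divergence at each region's feature centre — A: about -7, B: about -2, C: about -5, D: about +3. Region B is closest to zero.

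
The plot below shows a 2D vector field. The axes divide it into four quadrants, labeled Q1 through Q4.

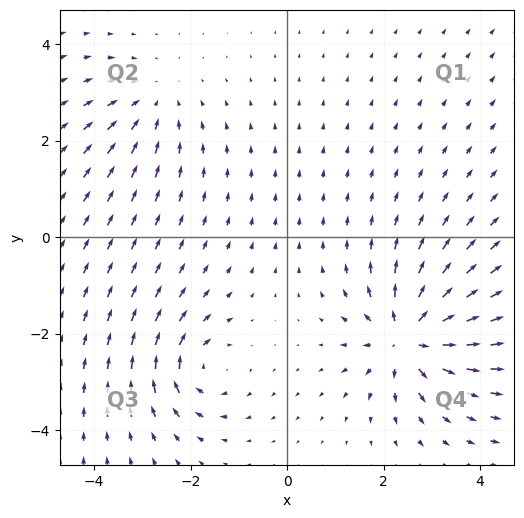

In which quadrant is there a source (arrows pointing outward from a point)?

The source sits at approximately (2.5, -2.1), which lies in quadrant Q4. The divergence there is about +7, positive as expected for a source.

Q4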